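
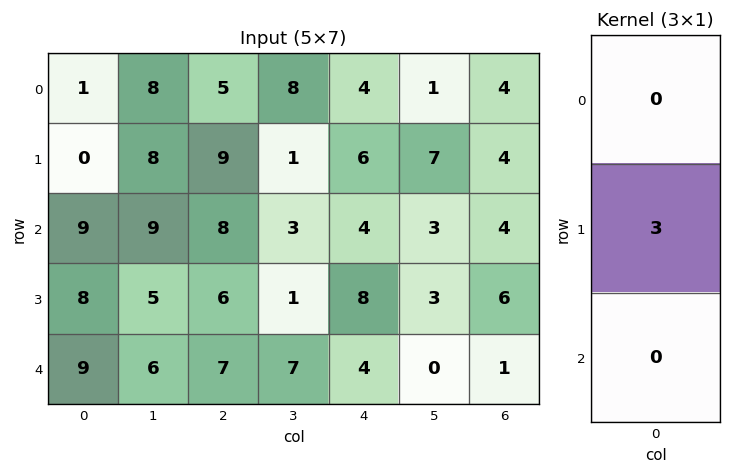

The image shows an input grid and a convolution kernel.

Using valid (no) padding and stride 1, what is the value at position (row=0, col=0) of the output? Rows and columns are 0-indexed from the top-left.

The receptive field on the input at this output position is [1 / 0 / 9]. Elementwise product with the kernel and sum: 0·3.

0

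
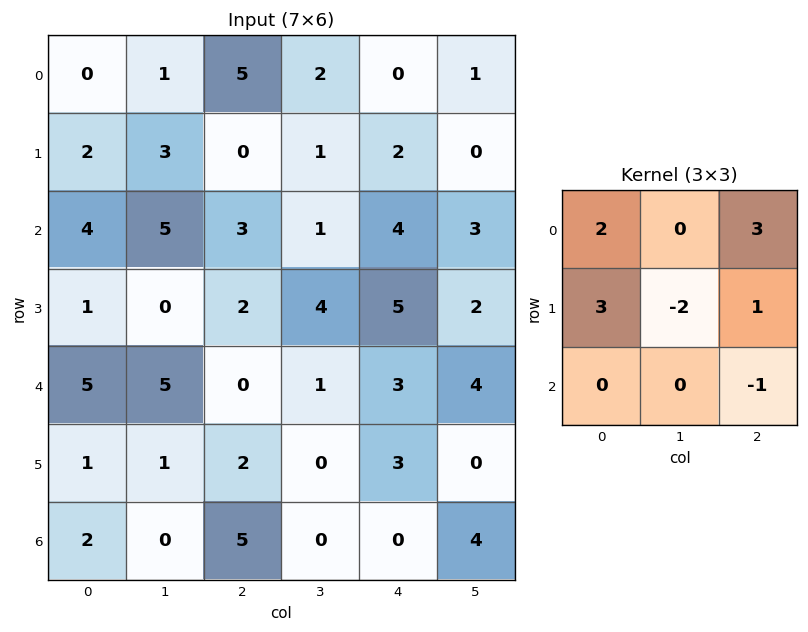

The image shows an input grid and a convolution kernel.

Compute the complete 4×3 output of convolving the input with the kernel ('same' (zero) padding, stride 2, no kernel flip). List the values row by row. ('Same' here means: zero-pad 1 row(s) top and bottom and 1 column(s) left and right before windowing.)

Output[0,0]: The receptive field on the zero-padded input at this output position is [0 0 0 / 0 0 1 / 0 2 3]. Elementwise product with the kernel and sum: 0·2 + 0·3 + 0·3 + 0·-2 + 1·1 + 3·-1.

-2 -6 7
6 15 -2
-6 28 15
-1 -8 4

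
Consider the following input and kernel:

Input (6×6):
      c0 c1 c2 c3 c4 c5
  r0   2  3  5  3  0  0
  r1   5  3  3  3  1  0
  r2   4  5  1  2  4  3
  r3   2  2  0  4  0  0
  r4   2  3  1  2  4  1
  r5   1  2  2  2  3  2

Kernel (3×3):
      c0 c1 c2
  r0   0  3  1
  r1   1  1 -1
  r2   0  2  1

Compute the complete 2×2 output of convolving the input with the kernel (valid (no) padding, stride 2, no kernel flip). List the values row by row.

Output[0,0]: The receptive field on the input at this output position is [2 3 5 / 5 3 3 / 4 5 1]. Elementwise product with the kernel and sum: 3·3 + 5·1 + 5·1 + 3·1 + 3·-1 + 5·2 + 1·1.
Output[0,1]: The receptive field on the input at this output position is [5 3 0 / 3 3 1 / 1 2 4]. Elementwise product with the kernel and sum: 3·3 + 0·1 + 3·1 + 3·1 + 1·-1 + 2·2 + 4·1.

30 22
27 22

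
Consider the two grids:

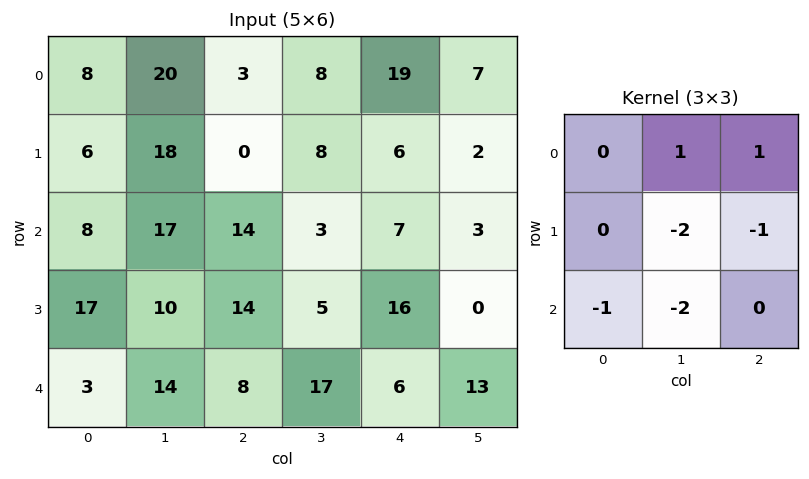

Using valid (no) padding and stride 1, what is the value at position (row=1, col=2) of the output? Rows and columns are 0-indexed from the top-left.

-23

The receptive field on the input at this output position is [0 8 6 / 14 3 7 / 14 5 16]. Elementwise product with the kernel and sum: 8·1 + 6·1 + 3·-2 + 7·-1 + 14·-1 + 5·-2.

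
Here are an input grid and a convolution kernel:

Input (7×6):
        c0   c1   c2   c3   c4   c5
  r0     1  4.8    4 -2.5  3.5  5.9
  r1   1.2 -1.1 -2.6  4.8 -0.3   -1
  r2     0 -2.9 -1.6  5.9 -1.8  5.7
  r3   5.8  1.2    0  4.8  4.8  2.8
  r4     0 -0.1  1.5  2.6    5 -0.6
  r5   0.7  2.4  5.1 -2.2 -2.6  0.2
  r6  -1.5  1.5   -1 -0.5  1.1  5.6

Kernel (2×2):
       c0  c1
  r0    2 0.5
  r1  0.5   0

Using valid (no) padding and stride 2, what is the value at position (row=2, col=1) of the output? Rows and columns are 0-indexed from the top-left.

The receptive field on the input at this output position is [1.5 2.6 / 5.1 -2.2]. Elementwise product with the kernel and sum: 1.5·2 + 2.6·0.5 + 5.1·0.5.

6.85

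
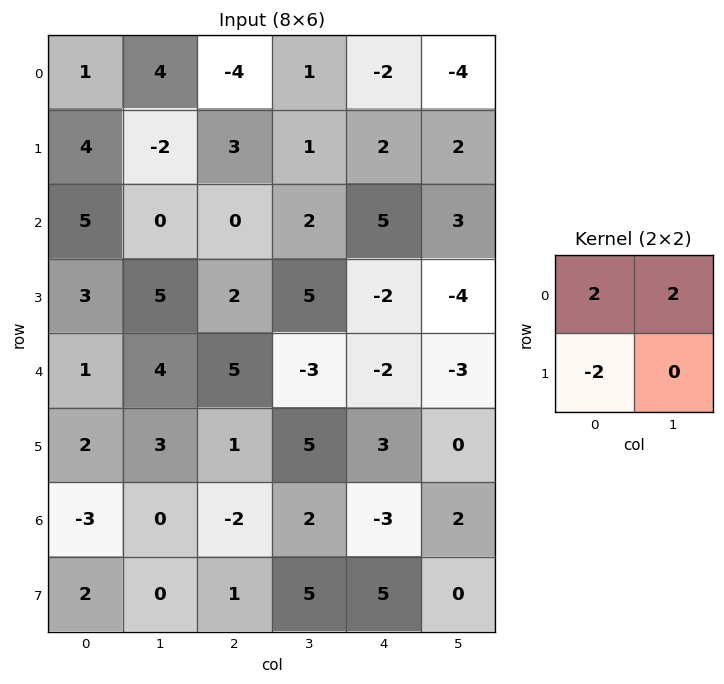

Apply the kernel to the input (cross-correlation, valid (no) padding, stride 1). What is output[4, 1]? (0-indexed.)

The receptive field on the input at this output position is [4 5 / 3 1]. Elementwise product with the kernel and sum: 4·2 + 5·2 + 3·-2.

12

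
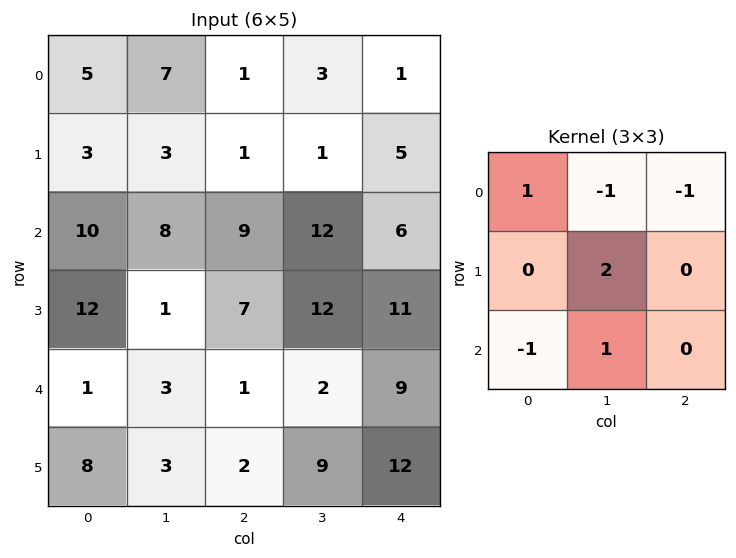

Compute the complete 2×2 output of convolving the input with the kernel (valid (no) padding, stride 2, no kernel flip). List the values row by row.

1 2
-3 16

Output[0,0]: The receptive field on the input at this output position is [5 7 1 / 3 3 1 / 10 8 9]. Elementwise product with the kernel and sum: 5·1 + 7·-1 + 1·-1 + 3·2 + 10·-1 + 8·1.
Output[0,1]: The receptive field on the input at this output position is [1 3 1 / 1 1 5 / 9 12 6]. Elementwise product with the kernel and sum: 1·1 + 3·-1 + 1·-1 + 1·2 + 9·-1 + 12·1.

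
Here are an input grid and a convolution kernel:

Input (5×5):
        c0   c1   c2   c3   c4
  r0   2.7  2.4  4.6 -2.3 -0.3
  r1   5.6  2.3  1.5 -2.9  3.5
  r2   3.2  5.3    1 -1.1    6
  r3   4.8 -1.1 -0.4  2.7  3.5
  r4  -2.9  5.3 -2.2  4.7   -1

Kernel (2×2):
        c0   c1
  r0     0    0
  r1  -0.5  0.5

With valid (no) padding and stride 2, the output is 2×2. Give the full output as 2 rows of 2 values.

Output[0,0]: The receptive field on the input at this output position is [2.7 2.4 / 5.6 2.3]. Elementwise product with the kernel and sum: 5.6·-0.5 + 2.3·0.5.
Output[0,1]: The receptive field on the input at this output position is [4.6 -2.3 / 1.5 -2.9]. Elementwise product with the kernel and sum: 1.5·-0.5 + -2.9·0.5.

-1.65 -2.2
-2.95 1.55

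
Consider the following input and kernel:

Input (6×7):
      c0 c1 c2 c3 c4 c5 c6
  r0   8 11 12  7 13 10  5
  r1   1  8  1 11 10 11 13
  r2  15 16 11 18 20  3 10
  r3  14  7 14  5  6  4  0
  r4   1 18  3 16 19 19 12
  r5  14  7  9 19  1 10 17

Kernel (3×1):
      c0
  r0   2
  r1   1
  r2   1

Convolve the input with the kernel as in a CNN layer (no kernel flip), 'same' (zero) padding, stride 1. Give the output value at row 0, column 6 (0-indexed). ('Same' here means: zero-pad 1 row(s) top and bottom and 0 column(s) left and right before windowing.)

18

The receptive field on the zero-padded input at this output position is [0 / 5 / 13]. Elementwise product with the kernel and sum: 0·2 + 5·1 + 13·1.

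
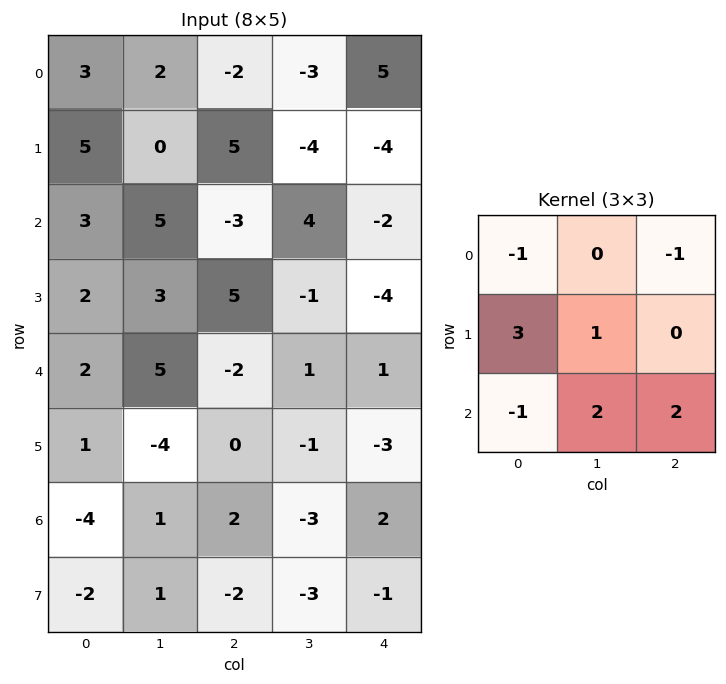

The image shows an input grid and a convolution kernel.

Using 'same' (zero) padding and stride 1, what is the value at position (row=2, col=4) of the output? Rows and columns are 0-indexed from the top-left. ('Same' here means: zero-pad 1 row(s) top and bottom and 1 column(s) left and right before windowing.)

7

The receptive field on the zero-padded input at this output position is [-4 -4 0 / 4 -2 0 / -1 -4 0]. Elementwise product with the kernel and sum: -4·-1 + 0·-1 + 4·3 + -2·1 + -1·-1 + -4·2 + 0·2.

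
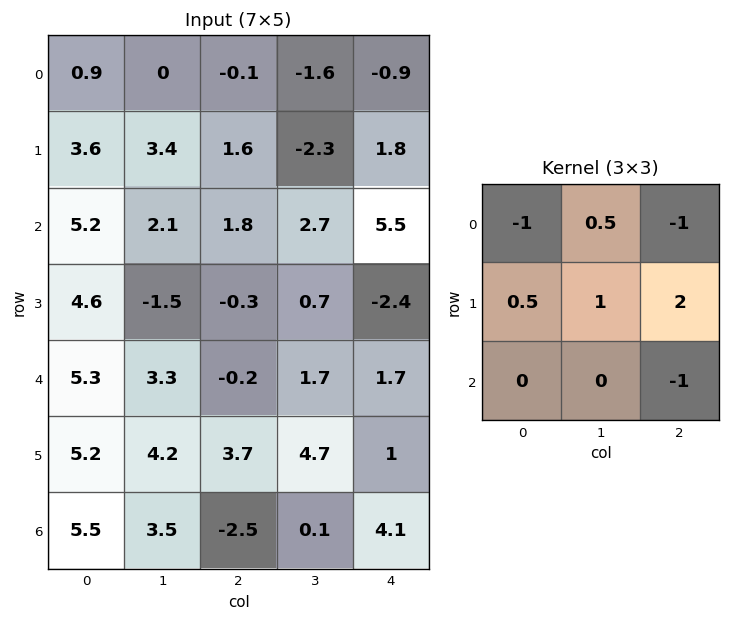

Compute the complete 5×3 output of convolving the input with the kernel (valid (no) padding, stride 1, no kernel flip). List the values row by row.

Output[0,0]: The receptive field on the input at this output position is [0.9 0 -0.1 / 3.6 3.4 1.6 / 5.2 2.1 1.8]. Elementwise product with the kernel and sum: 0.9·-1 + 0·0.5 + -0.1·-1 + 3.6·0.5 + 3.4·1 + 1.6·2 + 1.8·-1.

5.8 -2.45 -3.2
5.1 7.25 12.45
-5.55 -5.25 -11.9
-3.2 0.8 7.05
13.25 10 3.8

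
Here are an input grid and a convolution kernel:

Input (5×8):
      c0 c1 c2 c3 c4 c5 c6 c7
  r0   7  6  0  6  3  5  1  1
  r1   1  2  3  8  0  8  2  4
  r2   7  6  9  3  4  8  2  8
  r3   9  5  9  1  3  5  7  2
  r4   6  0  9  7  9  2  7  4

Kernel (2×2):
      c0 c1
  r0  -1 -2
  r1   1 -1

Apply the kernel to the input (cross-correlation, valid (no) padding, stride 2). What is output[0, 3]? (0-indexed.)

-5

The receptive field on the input at this output position is [1 1 / 2 4]. Elementwise product with the kernel and sum: 1·-1 + 1·-2 + 2·1 + 4·-1.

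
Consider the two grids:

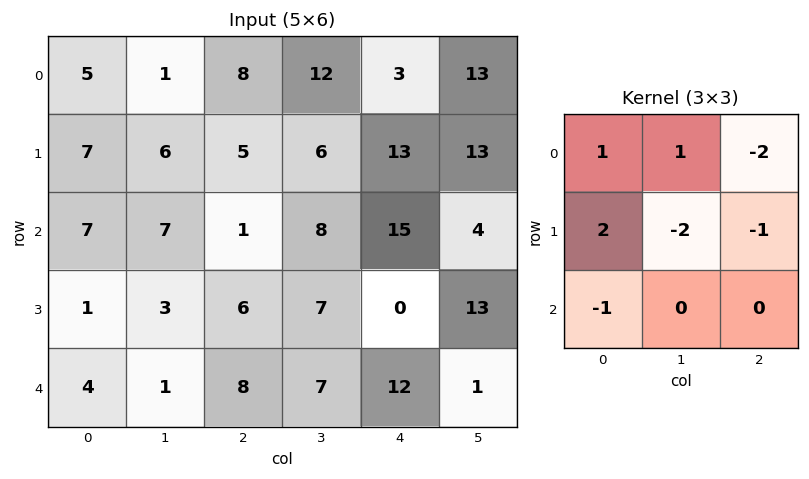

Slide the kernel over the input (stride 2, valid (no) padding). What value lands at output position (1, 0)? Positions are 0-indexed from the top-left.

-2

The receptive field on the input at this output position is [7 7 1 / 1 3 6 / 4 1 8]. Elementwise product with the kernel and sum: 7·1 + 7·1 + 1·-2 + 1·2 + 3·-2 + 6·-1 + 4·-1.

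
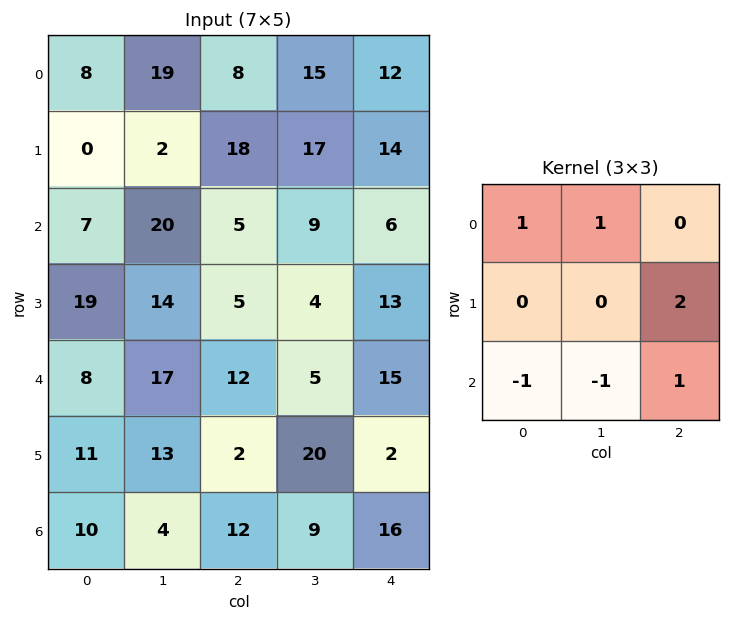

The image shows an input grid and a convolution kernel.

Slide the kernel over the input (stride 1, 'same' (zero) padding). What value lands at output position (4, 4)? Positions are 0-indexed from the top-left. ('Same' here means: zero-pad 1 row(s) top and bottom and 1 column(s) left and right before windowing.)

The receptive field on the zero-padded input at this output position is [4 13 0 / 5 15 0 / 20 2 0]. Elementwise product with the kernel and sum: 4·1 + 13·1 + 0·2 + 20·-1 + 2·-1 + 0·1.

-5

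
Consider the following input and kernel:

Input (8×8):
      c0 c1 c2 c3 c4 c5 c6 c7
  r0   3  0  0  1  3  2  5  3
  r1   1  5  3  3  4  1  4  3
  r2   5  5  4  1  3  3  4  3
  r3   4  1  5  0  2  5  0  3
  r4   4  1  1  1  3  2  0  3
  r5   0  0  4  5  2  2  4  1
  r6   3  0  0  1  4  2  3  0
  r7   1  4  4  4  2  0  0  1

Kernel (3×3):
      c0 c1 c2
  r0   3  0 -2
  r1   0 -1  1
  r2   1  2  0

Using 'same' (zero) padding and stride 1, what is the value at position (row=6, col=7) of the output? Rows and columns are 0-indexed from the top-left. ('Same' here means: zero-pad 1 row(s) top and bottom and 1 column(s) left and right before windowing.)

14

The receptive field on the zero-padded input at this output position is [4 1 0 / 3 0 0 / 0 1 0]. Elementwise product with the kernel and sum: 4·3 + 0·-2 + 0·-1 + 0·1 + 0·1 + 1·2.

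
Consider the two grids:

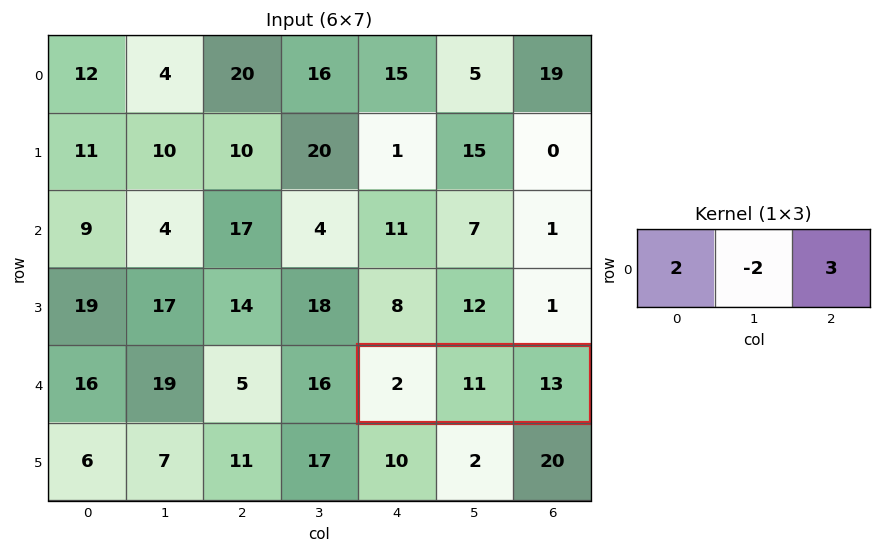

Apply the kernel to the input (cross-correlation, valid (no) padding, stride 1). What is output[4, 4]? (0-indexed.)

21

The receptive field on the input at this output position is [2 11 13]. Elementwise product with the kernel and sum: 2·2 + 11·-2 + 13·3.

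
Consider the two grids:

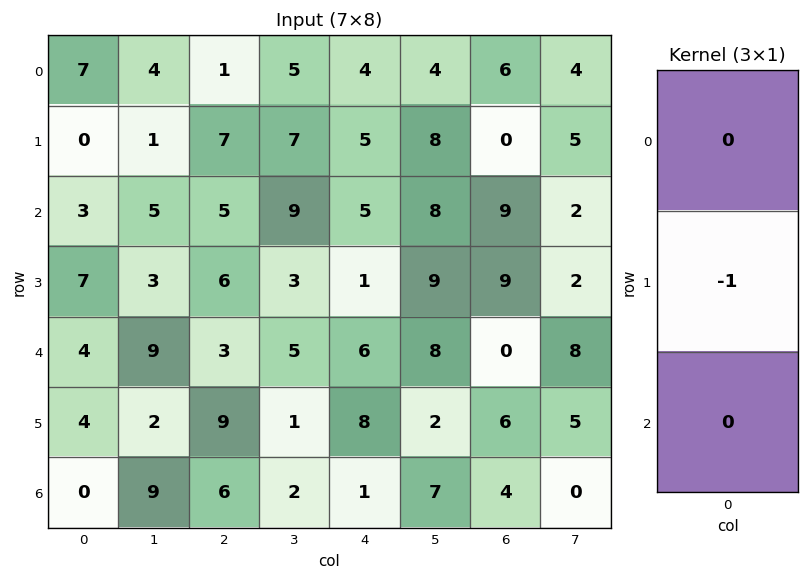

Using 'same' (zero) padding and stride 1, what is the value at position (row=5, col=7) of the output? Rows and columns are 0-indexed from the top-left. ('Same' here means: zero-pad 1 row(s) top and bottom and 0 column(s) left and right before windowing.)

The receptive field on the zero-padded input at this output position is [8 / 5 / 0]. Elementwise product with the kernel and sum: 5·-1.

-5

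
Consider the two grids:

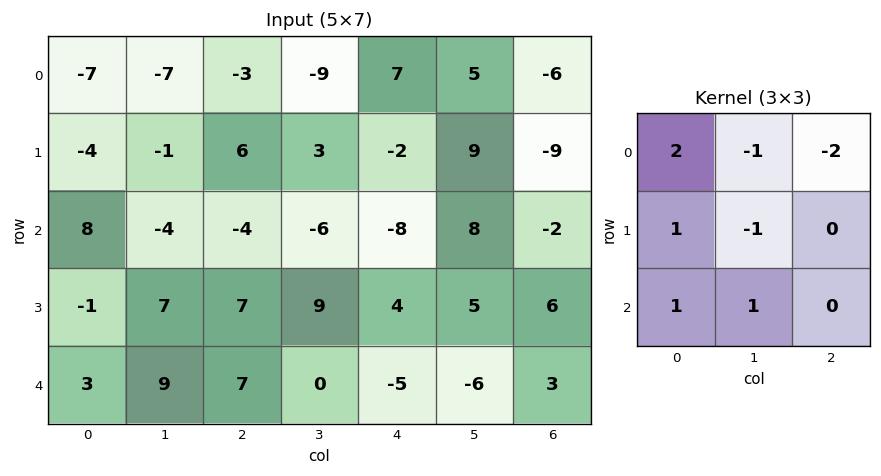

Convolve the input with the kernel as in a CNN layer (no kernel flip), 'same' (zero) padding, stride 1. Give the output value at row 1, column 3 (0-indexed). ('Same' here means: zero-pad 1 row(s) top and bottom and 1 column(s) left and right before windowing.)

The receptive field on the zero-padded input at this output position is [-3 -9 7 / 6 3 -2 / -4 -6 -8]. Elementwise product with the kernel and sum: -3·2 + -9·-1 + 7·-2 + 6·1 + 3·-1 + -4·1 + -6·1.

-18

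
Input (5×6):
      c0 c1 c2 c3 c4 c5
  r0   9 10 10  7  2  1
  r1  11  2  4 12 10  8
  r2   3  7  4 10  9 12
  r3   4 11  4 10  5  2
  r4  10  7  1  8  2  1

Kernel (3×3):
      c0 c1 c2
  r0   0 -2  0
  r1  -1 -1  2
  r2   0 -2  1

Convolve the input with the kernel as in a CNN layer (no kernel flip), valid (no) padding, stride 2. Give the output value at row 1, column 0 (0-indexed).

The receptive field on the input at this output position is [3 7 4 / 4 11 4 / 10 7 1]. Elementwise product with the kernel and sum: 7·-2 + 4·-1 + 11·-1 + 4·2 + 7·-2 + 1·1.

-34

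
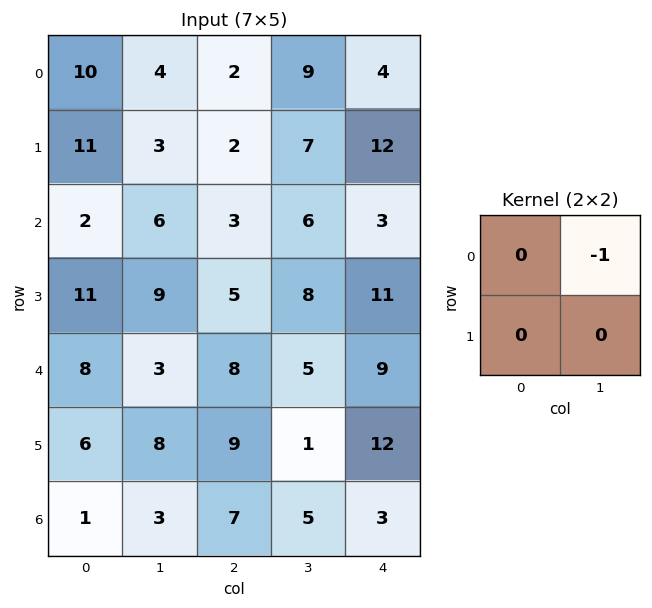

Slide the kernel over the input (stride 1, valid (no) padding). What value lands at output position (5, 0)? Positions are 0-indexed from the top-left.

-8

The receptive field on the input at this output position is [6 8 / 1 3]. Elementwise product with the kernel and sum: 8·-1.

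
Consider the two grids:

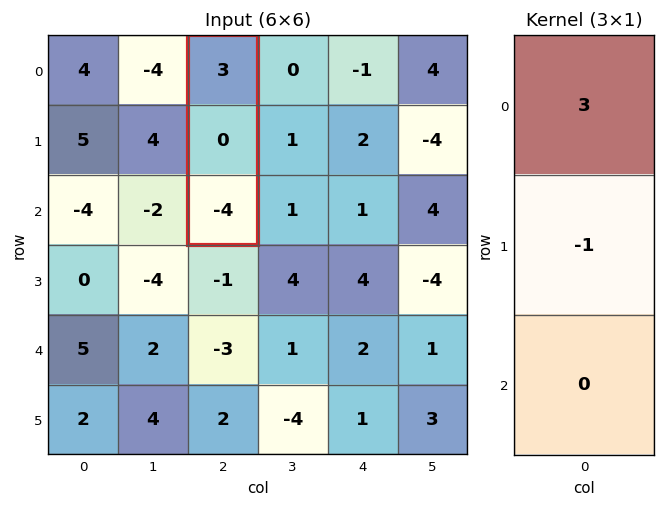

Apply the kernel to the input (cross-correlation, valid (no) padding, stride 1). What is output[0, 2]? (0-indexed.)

The receptive field on the input at this output position is [3 / 0 / -4]. Elementwise product with the kernel and sum: 3·3 + 0·-1.

9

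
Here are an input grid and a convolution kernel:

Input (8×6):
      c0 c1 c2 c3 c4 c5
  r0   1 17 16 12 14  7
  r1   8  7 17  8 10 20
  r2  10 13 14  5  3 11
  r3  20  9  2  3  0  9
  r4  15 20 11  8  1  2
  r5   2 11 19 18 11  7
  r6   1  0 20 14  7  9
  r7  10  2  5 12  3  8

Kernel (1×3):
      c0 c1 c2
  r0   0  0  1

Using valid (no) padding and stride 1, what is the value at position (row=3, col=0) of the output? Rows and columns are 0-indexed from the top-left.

The receptive field on the input at this output position is [20 9 2]. Elementwise product with the kernel and sum: 2·1.

2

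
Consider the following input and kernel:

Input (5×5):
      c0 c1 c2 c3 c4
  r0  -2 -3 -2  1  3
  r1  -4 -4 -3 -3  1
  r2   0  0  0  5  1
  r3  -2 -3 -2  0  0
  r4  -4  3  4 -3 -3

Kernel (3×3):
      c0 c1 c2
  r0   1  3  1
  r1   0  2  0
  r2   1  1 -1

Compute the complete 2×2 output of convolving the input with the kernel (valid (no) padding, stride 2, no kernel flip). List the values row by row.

Output[0,0]: The receptive field on the input at this output position is [-2 -3 -2 / -4 -4 -3 / 0 0 0]. Elementwise product with the kernel and sum: -2·1 + -3·3 + -2·1 + -4·2 + 0·1 + 0·1 + 0·-1.
Output[0,1]: The receptive field on the input at this output position is [-2 1 3 / -3 -3 1 / 0 5 1]. Elementwise product with the kernel and sum: -2·1 + 1·3 + 3·1 + -3·2 + 0·1 + 5·1 + 1·-1.

-21 2
-11 20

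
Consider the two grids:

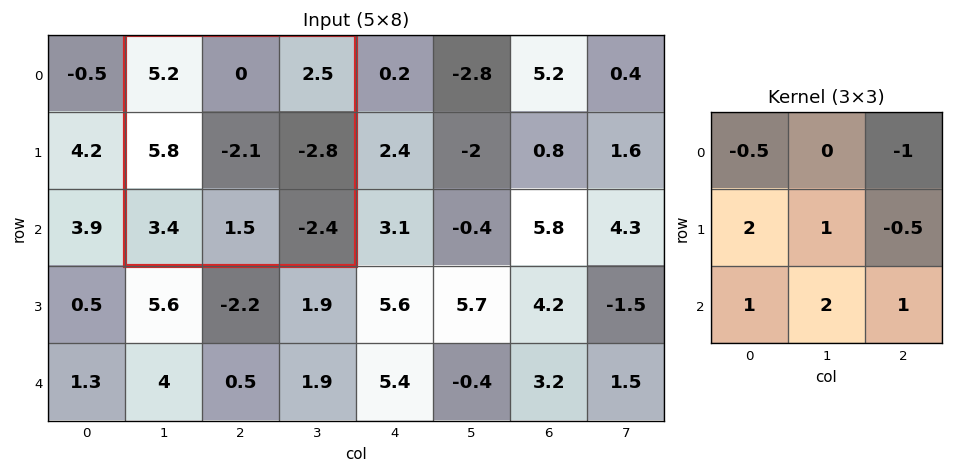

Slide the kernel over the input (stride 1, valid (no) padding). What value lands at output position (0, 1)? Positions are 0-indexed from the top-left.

9.8

The receptive field on the input at this output position is [5.2 0 2.5 / 5.8 -2.1 -2.8 / 3.4 1.5 -2.4]. Elementwise product with the kernel and sum: 5.2·-0.5 + 2.5·-1 + 5.8·2 + -2.1·1 + -2.8·-0.5 + 3.4·1 + 1.5·2 + -2.4·1.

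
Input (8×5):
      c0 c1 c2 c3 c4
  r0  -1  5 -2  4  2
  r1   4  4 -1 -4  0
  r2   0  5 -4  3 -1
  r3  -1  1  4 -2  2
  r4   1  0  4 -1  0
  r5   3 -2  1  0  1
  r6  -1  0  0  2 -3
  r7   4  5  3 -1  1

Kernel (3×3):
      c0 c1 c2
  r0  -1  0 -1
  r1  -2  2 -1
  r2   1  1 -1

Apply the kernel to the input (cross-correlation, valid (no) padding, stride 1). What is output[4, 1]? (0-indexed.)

The receptive field on the input at this output position is [0 4 -1 / -2 1 0 / 0 0 2]. Elementwise product with the kernel and sum: 0·-1 + -1·-1 + -2·-2 + 1·2 + 0·-1 + 0·1 + 0·1 + 2·-1.

5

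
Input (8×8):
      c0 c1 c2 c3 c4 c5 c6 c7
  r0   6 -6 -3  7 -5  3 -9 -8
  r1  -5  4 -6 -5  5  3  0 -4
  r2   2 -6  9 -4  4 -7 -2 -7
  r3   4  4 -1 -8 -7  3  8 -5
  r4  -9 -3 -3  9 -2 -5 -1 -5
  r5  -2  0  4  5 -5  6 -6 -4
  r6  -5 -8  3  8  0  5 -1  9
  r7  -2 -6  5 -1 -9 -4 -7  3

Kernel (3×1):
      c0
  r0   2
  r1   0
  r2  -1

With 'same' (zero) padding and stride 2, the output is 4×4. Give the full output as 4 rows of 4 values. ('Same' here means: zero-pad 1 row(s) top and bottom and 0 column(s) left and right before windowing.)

5 6 -5 0
-14 -11 17 -8
10 -6 -9 22
-2 3 -1 -5

Output[0,0]: The receptive field on the zero-padded input at this output position is [0 / 6 / -5]. Elementwise product with the kernel and sum: 0·2 + -5·-1.
Output[0,1]: The receptive field on the zero-padded input at this output position is [0 / -3 / -6]. Elementwise product with the kernel and sum: 0·2 + -6·-1.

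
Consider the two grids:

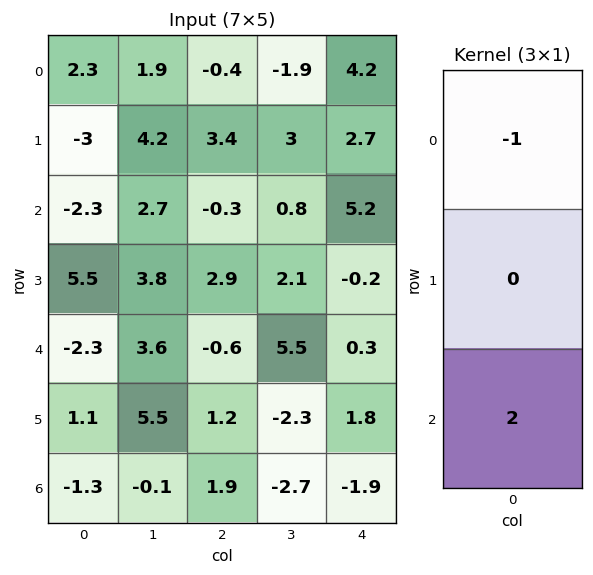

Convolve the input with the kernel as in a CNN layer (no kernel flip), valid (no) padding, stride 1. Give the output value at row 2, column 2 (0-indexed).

The receptive field on the input at this output position is [-0.3 / 2.9 / -0.6]. Elementwise product with the kernel and sum: -0.3·-1 + -0.6·2.

-0.9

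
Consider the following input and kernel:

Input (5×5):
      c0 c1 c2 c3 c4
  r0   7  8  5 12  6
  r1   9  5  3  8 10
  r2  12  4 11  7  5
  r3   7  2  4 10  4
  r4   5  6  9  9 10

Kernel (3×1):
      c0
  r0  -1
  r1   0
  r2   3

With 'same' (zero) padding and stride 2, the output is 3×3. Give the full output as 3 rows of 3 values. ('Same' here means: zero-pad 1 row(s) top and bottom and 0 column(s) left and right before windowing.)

27 9 30
12 9 2
-7 -4 -4

Output[0,0]: The receptive field on the zero-padded input at this output position is [0 / 7 / 9]. Elementwise product with the kernel and sum: 0·-1 + 9·3.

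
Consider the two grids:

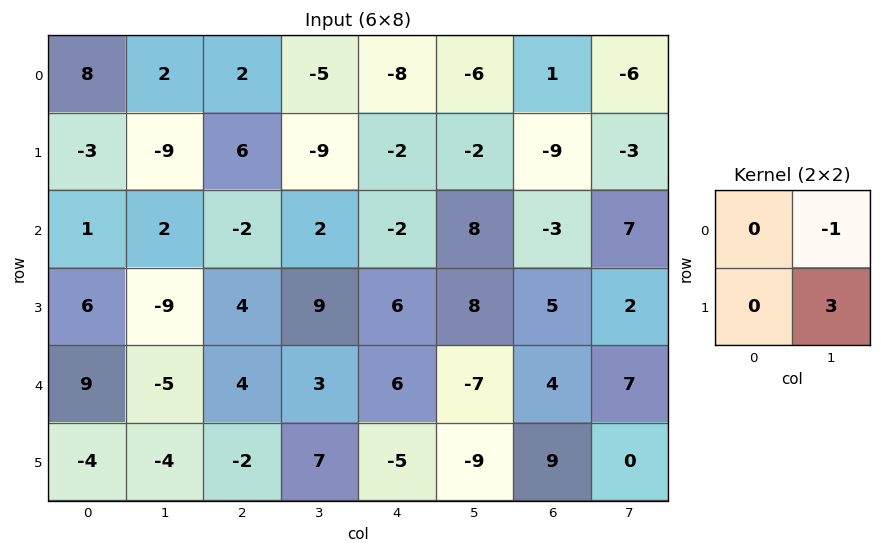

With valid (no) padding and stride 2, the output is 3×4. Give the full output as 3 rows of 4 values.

Output[0,0]: The receptive field on the input at this output position is [8 2 / -3 -9]. Elementwise product with the kernel and sum: 2·-1 + -9·3.

-29 -22 0 -3
-29 25 16 -1
-7 18 -20 -7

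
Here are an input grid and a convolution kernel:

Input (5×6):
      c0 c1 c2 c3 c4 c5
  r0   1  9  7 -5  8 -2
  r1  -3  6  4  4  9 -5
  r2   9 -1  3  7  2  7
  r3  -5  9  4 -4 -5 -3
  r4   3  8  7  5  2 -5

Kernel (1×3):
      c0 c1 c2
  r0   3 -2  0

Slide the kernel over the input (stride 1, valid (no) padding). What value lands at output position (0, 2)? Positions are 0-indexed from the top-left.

31

The receptive field on the input at this output position is [7 -5 8]. Elementwise product with the kernel and sum: 7·3 + -5·-2.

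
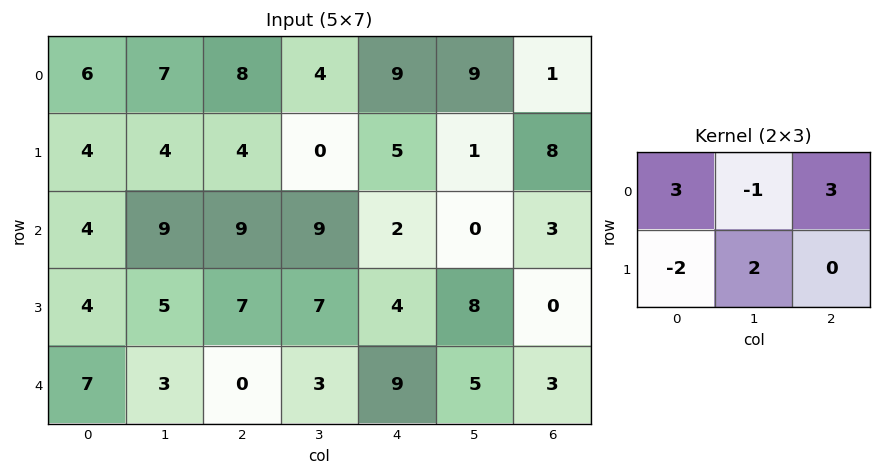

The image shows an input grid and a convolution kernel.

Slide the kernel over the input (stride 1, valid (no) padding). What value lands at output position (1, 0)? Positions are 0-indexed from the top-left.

30

The receptive field on the input at this output position is [4 4 4 / 4 9 9]. Elementwise product with the kernel and sum: 4·3 + 4·-1 + 4·3 + 4·-2 + 9·2.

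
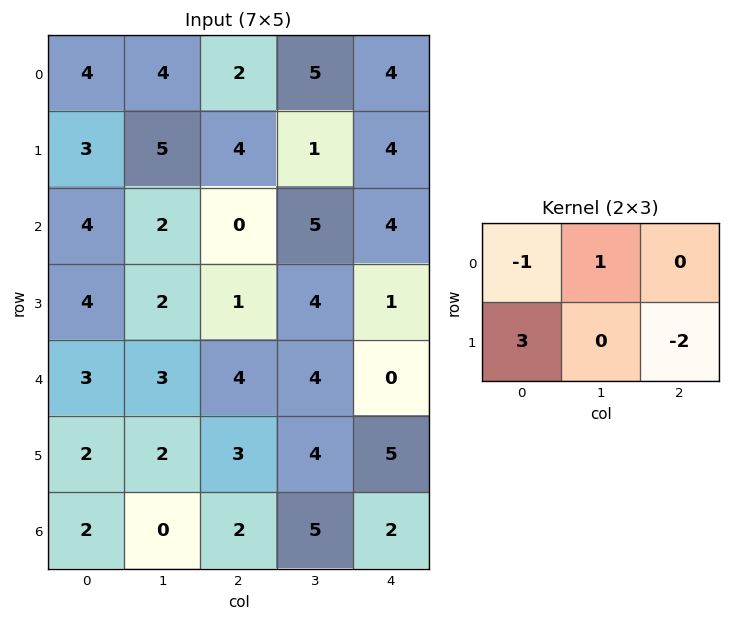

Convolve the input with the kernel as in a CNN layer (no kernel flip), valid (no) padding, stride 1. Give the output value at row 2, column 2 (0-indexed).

6

The receptive field on the input at this output position is [0 5 4 / 1 4 1]. Elementwise product with the kernel and sum: 0·-1 + 5·1 + 1·3 + 1·-2.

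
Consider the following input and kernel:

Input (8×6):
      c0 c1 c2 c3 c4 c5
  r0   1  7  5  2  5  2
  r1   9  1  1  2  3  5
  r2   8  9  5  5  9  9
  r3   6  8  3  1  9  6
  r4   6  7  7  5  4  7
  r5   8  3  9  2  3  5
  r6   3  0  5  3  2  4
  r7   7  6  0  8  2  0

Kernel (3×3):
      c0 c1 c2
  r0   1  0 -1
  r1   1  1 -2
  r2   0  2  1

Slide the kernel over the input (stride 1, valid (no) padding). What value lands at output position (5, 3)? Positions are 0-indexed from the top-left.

-2

The receptive field on the input at this output position is [2 3 5 / 3 2 4 / 8 2 0]. Elementwise product with the kernel and sum: 2·1 + 5·-1 + 3·1 + 2·1 + 4·-2 + 2·2 + 0·1.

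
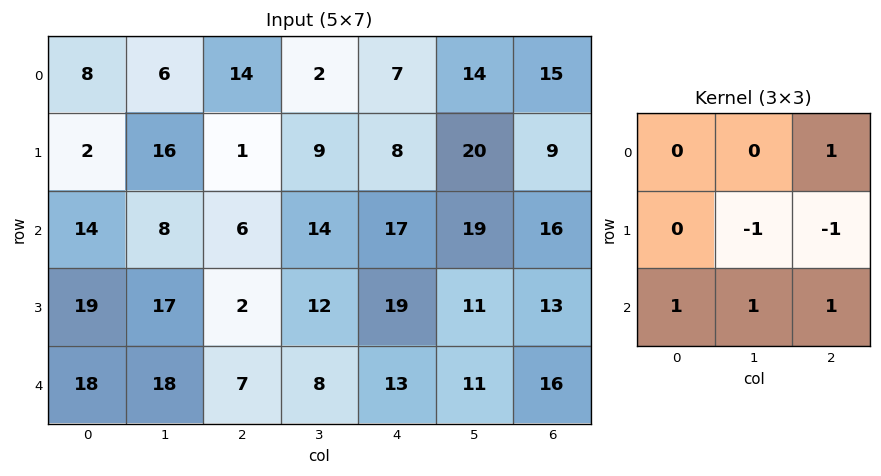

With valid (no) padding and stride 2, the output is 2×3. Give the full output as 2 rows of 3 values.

Output[0,0]: The receptive field on the input at this output position is [8 6 14 / 2 16 1 / 14 8 6]. Elementwise product with the kernel and sum: 14·1 + 16·-1 + 1·-1 + 14·1 + 8·1 + 6·1.
Output[0,1]: The receptive field on the input at this output position is [14 2 7 / 1 9 8 / 6 14 17]. Elementwise product with the kernel and sum: 7·1 + 9·-1 + 8·-1 + 6·1 + 14·1 + 17·1.

25 27 38
30 14 32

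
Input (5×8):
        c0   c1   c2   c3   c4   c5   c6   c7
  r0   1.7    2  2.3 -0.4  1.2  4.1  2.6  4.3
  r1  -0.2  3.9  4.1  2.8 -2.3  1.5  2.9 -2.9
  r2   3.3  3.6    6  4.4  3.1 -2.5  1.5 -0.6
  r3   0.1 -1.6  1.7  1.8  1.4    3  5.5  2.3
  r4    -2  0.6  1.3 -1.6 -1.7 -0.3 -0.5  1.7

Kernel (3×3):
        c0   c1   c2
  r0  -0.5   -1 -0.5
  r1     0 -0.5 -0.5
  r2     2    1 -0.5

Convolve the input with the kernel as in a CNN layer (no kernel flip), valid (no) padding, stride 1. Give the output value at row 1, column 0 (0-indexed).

The receptive field on the input at this output position is [-0.2 3.9 4.1 / 3.3 3.6 6 / 0.1 -1.6 1.7]. Elementwise product with the kernel and sum: -0.2·-0.5 + 3.9·-1 + 4.1·-0.5 + 3.6·-0.5 + 6·-0.5 + 0.1·2 + -1.6·1 + 1.7·-0.5.

-12.9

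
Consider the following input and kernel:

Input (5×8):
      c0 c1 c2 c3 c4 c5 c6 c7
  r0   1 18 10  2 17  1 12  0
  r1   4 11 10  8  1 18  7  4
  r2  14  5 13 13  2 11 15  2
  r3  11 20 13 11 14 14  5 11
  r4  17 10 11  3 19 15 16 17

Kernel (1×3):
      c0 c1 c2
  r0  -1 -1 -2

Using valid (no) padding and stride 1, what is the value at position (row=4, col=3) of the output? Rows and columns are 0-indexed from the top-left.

-52

The receptive field on the input at this output position is [3 19 15]. Elementwise product with the kernel and sum: 3·-1 + 19·-1 + 15·-2.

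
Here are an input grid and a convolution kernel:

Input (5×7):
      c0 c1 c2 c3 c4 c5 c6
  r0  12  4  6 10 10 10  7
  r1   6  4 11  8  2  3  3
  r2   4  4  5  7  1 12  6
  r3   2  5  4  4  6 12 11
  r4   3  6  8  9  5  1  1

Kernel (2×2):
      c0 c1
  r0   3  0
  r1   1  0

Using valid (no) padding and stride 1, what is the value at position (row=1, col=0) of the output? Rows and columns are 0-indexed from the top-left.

The receptive field on the input at this output position is [6 4 / 4 4]. Elementwise product with the kernel and sum: 6·3 + 4·1.

22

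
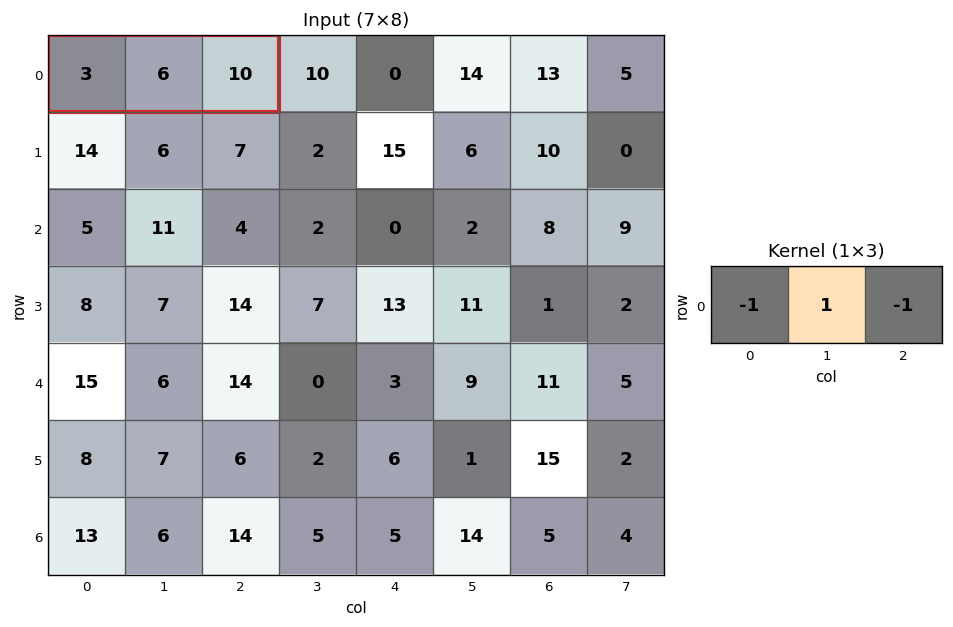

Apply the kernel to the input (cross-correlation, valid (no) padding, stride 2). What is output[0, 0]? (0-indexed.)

The receptive field on the input at this output position is [3 6 10]. Elementwise product with the kernel and sum: 3·-1 + 6·1 + 10·-1.

-7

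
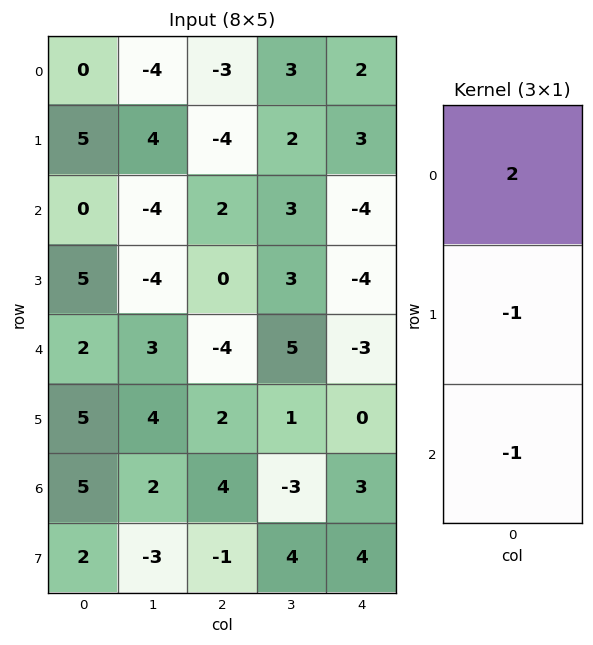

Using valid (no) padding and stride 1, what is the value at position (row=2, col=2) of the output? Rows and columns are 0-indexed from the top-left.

The receptive field on the input at this output position is [2 / 0 / -4]. Elementwise product with the kernel and sum: 2·2 + 0·-1 + -4·-1.

8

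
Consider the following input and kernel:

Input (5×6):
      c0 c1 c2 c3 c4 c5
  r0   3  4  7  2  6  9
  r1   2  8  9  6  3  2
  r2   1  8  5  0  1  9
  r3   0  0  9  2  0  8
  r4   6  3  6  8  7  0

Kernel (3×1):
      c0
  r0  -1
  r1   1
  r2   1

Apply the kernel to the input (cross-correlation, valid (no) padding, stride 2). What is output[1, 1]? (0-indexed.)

The receptive field on the input at this output position is [5 / 9 / 6]. Elementwise product with the kernel and sum: 5·-1 + 9·1 + 6·1.

10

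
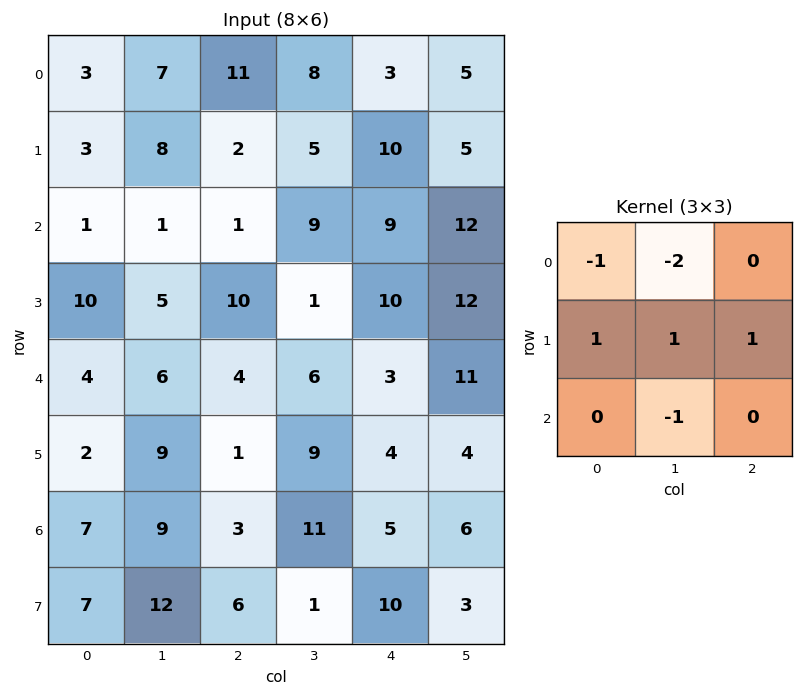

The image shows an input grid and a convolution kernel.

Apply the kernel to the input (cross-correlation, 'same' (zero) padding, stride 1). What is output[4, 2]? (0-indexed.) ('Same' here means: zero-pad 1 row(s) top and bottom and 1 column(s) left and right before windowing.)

-10

The receptive field on the zero-padded input at this output position is [5 10 1 / 6 4 6 / 9 1 9]. Elementwise product with the kernel and sum: 5·-1 + 10·-2 + 6·1 + 4·1 + 6·1 + 1·-1.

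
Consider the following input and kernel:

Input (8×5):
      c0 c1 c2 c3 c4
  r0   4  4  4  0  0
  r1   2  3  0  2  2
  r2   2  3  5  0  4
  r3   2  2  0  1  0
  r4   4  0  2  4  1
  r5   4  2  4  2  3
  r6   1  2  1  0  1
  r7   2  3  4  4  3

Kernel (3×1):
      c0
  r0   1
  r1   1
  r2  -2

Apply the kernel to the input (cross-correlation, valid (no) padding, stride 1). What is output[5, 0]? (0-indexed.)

The receptive field on the input at this output position is [4 / 1 / 2]. Elementwise product with the kernel and sum: 4·1 + 1·1 + 2·-2.

1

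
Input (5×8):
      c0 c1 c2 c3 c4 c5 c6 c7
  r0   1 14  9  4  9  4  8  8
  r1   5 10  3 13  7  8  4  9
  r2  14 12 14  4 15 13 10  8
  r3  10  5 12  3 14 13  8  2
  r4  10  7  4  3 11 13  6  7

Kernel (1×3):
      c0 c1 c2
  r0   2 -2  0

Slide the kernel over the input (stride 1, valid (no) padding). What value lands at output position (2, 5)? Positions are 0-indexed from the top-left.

6

The receptive field on the input at this output position is [13 10 8]. Elementwise product with the kernel and sum: 13·2 + 10·-2.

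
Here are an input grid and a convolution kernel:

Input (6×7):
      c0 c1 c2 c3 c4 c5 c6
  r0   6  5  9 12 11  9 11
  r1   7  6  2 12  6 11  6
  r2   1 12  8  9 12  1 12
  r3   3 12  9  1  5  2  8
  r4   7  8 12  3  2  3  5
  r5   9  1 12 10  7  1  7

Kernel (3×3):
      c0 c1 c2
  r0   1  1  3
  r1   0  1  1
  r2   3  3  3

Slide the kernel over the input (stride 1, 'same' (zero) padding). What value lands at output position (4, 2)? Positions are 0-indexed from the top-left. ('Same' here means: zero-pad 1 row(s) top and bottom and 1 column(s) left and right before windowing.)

The receptive field on the zero-padded input at this output position is [12 9 1 / 8 12 3 / 1 12 10]. Elementwise product with the kernel and sum: 12·1 + 9·1 + 1·3 + 12·1 + 3·1 + 1·3 + 12·3 + 10·3.

108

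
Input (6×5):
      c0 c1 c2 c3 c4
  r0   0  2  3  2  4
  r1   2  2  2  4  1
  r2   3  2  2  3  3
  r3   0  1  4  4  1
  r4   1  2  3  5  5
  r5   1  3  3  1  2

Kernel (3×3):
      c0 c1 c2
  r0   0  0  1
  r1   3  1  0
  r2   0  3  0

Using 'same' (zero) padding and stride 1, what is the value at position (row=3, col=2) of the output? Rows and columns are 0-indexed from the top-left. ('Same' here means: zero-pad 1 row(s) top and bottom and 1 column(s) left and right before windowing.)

The receptive field on the zero-padded input at this output position is [2 2 3 / 1 4 4 / 2 3 5]. Elementwise product with the kernel and sum: 3·1 + 1·3 + 4·1 + 3·3.

19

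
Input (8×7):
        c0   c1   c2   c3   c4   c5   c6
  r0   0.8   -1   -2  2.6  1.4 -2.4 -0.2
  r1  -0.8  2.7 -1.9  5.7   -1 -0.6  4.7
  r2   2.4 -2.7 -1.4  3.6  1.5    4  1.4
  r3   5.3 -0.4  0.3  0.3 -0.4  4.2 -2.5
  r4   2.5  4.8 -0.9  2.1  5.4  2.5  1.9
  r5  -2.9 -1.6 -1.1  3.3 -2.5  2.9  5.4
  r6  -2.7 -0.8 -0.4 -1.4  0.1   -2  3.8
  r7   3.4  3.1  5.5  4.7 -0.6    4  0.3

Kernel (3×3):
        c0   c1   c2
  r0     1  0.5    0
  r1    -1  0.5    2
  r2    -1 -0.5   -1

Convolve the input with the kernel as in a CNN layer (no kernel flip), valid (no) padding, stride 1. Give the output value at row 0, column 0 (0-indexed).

The receptive field on the input at this output position is [0.8 -1 -2 / -0.8 2.7 -1.9 / 2.4 -2.7 -1.4]. Elementwise product with the kernel and sum: 0.8·1 + -1·0.5 + -0.8·-1 + 2.7·0.5 + -1.9·2 + 2.4·-1 + -2.7·-0.5 + -1.4·-1.

-1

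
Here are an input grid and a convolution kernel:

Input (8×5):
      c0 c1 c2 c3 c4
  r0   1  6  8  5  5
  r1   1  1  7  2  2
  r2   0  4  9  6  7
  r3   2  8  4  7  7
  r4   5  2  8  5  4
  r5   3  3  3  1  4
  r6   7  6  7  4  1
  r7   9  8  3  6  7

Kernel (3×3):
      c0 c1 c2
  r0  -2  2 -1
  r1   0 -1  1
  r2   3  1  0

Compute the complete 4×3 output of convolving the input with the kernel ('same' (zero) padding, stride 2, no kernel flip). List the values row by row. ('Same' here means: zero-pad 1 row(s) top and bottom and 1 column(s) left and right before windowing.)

6 7 3
7 35 21
-4 -6 3
11 23 30

Output[0,0]: The receptive field on the zero-padded input at this output position is [0 0 0 / 0 1 6 / 0 1 1]. Elementwise product with the kernel and sum: 0·-2 + 0·2 + 0·-1 + 1·-1 + 6·1 + 0·3 + 1·1.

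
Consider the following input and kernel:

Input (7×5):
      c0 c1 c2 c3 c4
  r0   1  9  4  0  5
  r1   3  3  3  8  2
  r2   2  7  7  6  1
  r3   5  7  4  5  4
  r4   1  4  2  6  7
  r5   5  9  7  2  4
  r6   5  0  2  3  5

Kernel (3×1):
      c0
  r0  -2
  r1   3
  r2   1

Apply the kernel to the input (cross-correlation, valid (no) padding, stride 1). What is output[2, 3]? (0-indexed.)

9

The receptive field on the input at this output position is [6 / 5 / 6]. Elementwise product with the kernel and sum: 6·-2 + 5·3 + 6·1.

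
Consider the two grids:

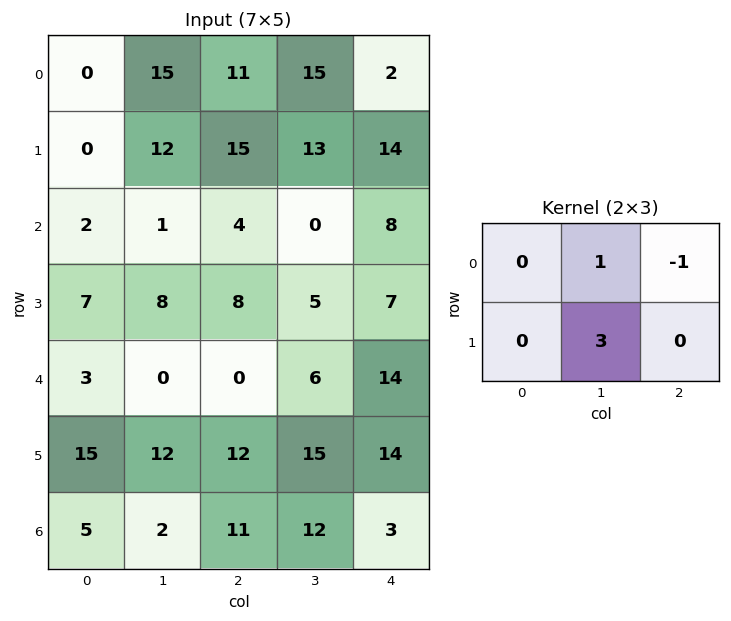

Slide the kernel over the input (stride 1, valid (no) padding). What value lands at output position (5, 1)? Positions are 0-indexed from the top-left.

The receptive field on the input at this output position is [12 12 15 / 2 11 12]. Elementwise product with the kernel and sum: 12·1 + 15·-1 + 11·3.

30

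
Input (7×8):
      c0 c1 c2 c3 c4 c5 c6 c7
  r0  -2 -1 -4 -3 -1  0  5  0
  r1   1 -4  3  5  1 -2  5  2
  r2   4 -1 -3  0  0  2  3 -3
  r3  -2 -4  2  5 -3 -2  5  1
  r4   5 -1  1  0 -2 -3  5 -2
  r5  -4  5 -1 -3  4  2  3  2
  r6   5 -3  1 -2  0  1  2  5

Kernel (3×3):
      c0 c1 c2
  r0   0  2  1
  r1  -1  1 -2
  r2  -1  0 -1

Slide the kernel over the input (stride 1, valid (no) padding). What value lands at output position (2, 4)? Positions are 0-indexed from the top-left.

The receptive field on the input at this output position is [0 2 3 / -3 -2 5 / -2 -3 5]. Elementwise product with the kernel and sum: 2·2 + 3·1 + -3·-1 + -2·1 + 5·-2 + -2·-1 + 5·-1.

-5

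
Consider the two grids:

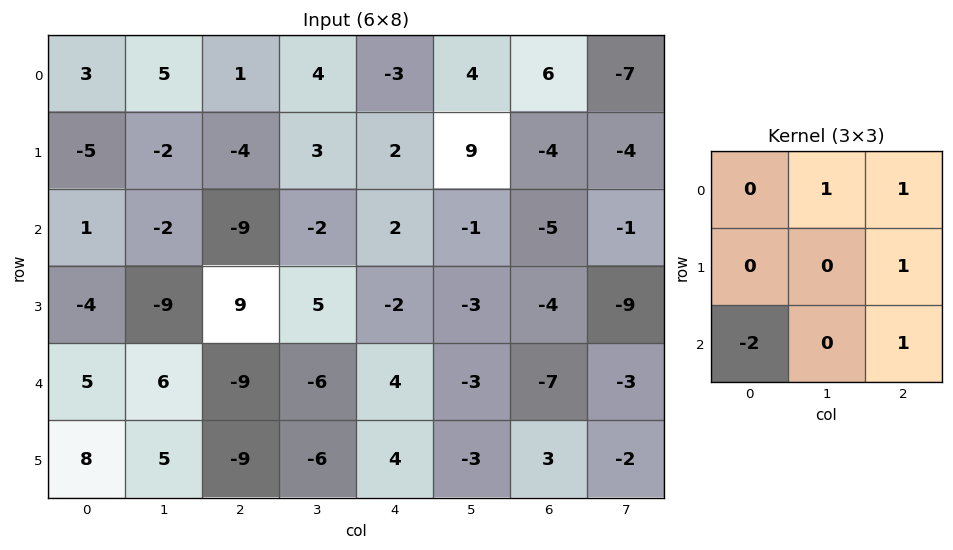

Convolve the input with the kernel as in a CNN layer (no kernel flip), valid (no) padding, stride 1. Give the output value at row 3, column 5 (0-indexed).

-12

The receptive field on the input at this output position is [-3 -4 -9 / -3 -7 -3 / -3 3 -2]. Elementwise product with the kernel and sum: -4·1 + -9·1 + -3·1 + -3·-2 + -2·1.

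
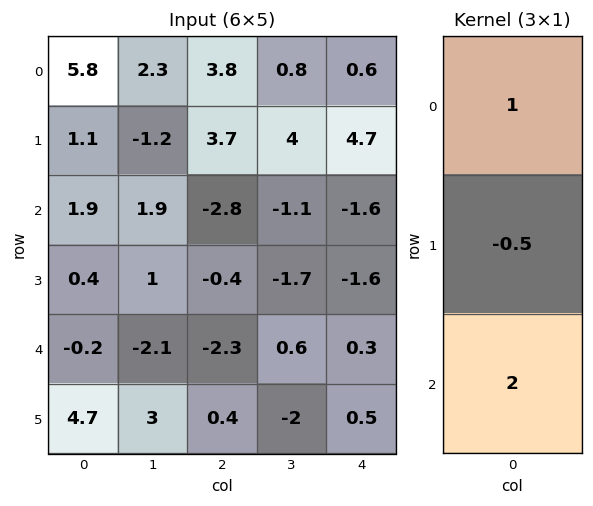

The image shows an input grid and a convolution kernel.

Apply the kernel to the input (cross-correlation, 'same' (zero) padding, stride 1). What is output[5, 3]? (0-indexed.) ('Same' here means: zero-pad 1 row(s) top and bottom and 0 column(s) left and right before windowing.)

The receptive field on the zero-padded input at this output position is [0.6 / -2 / 0]. Elementwise product with the kernel and sum: 0.6·1 + -2·-0.5 + 0·2.

1.6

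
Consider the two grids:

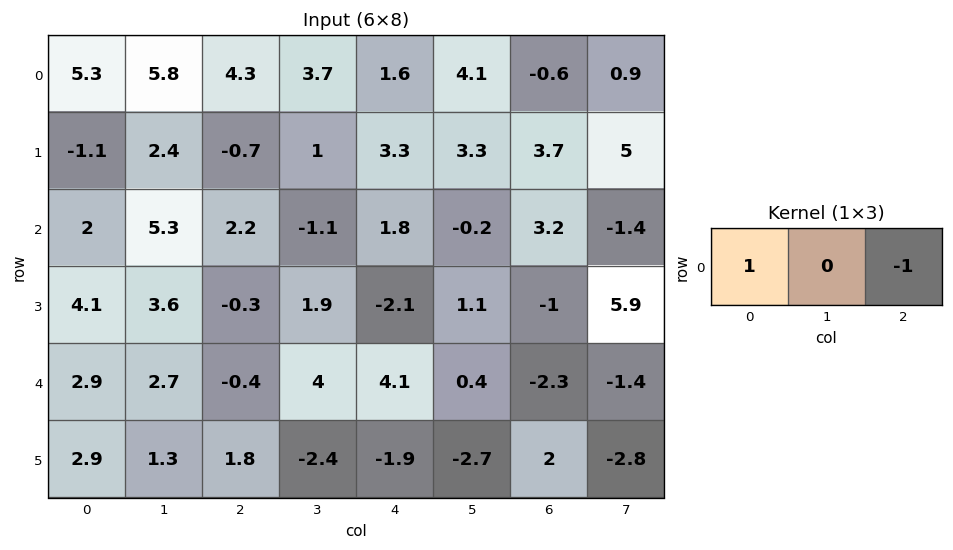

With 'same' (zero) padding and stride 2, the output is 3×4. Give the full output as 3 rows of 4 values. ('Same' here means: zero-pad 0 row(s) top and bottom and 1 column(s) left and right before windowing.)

-5.8 2.1 -0.4 3.2
-5.3 6.4 -0.9 1.2
-2.7 -1.3 3.6 1.8

Output[0,0]: The receptive field on the zero-padded input at this output position is [0 5.3 5.8]. Elementwise product with the kernel and sum: 0·1 + 5.8·-1.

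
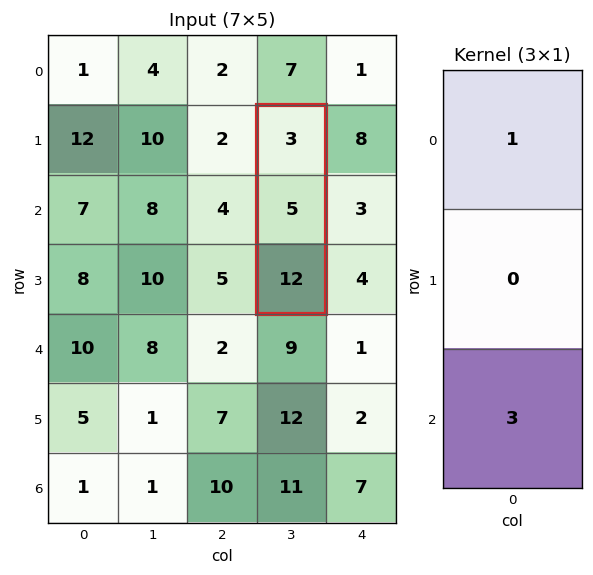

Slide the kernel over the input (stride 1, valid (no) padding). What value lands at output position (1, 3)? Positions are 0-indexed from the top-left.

39

The receptive field on the input at this output position is [3 / 5 / 12]. Elementwise product with the kernel and sum: 3·1 + 12·3.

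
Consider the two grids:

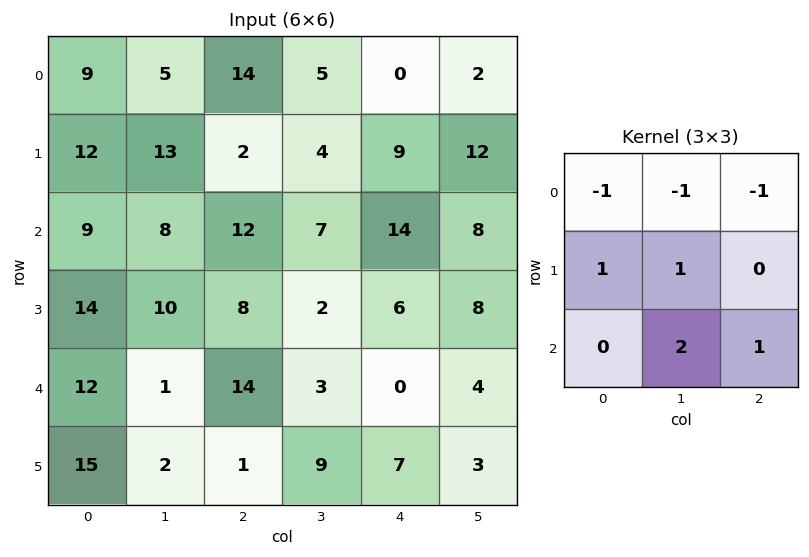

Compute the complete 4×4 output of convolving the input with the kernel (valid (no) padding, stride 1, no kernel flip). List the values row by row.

25 22 15 42
18 19 14 16
11 22 -17 -17
-14 6 26 4

Output[0,0]: The receptive field on the input at this output position is [9 5 14 / 12 13 2 / 9 8 12]. Elementwise product with the kernel and sum: 9·-1 + 5·-1 + 14·-1 + 12·1 + 13·1 + 8·2 + 12·1.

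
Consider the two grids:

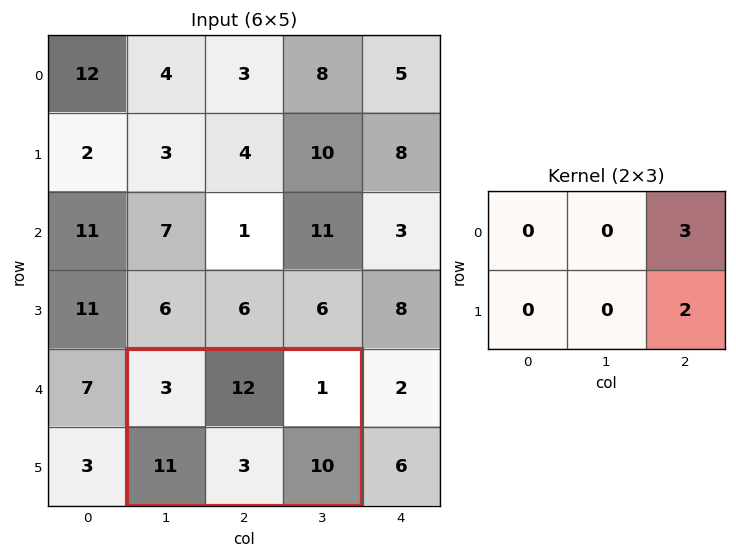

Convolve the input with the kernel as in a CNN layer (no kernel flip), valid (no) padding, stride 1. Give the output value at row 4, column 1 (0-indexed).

23

The receptive field on the input at this output position is [3 12 1 / 11 3 10]. Elementwise product with the kernel and sum: 1·3 + 10·2.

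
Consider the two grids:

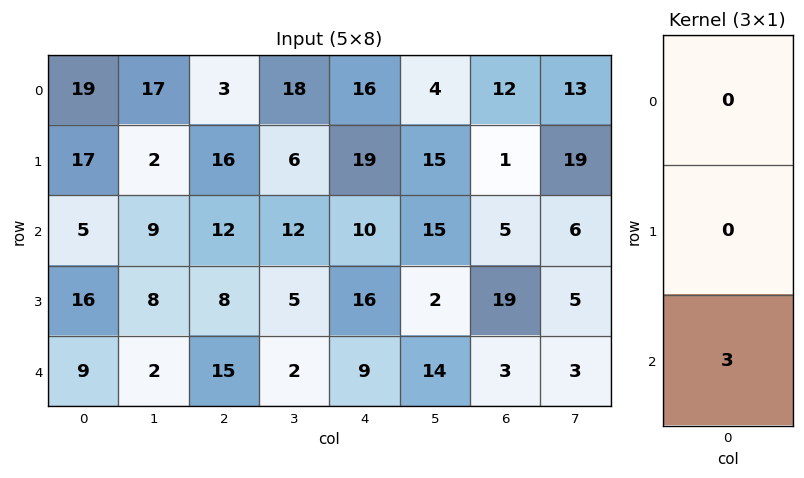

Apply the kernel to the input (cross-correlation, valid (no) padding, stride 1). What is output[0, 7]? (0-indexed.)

The receptive field on the input at this output position is [13 / 19 / 6]. Elementwise product with the kernel and sum: 6·3.

18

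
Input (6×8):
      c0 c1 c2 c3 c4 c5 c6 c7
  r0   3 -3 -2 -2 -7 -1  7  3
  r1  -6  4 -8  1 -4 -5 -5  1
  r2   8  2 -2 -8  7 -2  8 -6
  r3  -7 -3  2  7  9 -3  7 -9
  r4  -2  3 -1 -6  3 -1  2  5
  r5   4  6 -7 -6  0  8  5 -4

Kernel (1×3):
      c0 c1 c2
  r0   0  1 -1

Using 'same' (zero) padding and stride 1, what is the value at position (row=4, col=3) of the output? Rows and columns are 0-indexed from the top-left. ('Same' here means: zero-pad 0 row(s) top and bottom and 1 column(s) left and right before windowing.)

The receptive field on the zero-padded input at this output position is [-1 -6 3]. Elementwise product with the kernel and sum: -6·1 + 3·-1.

-9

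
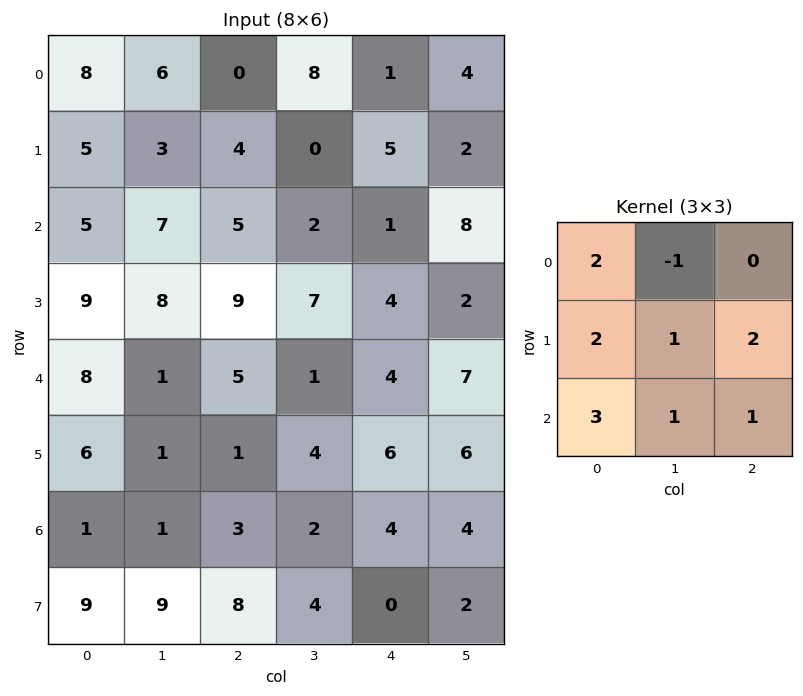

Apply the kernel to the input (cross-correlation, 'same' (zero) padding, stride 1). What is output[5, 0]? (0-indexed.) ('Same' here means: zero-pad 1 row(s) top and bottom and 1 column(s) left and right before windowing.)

2

The receptive field on the zero-padded input at this output position is [0 8 1 / 0 6 1 / 0 1 1]. Elementwise product with the kernel and sum: 0·2 + 8·-1 + 0·2 + 6·1 + 1·2 + 0·3 + 1·1 + 1·1.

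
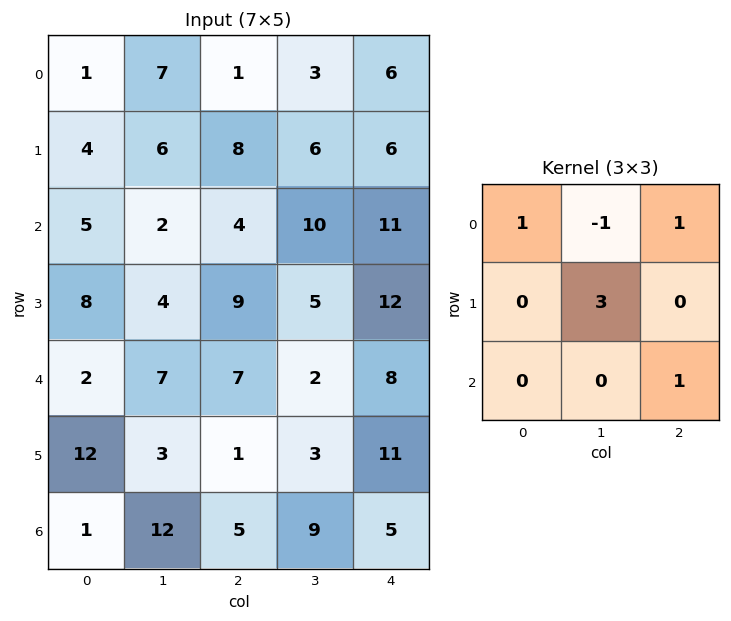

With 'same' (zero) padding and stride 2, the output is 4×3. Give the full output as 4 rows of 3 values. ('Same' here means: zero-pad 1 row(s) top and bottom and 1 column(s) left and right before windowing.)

Output[0,0]: The receptive field on the zero-padded input at this output position is [0 0 0 / 0 1 7 / 0 4 6]. Elementwise product with the kernel and sum: 0·1 + 0·-1 + 0·1 + 1·3 + 6·1.
Output[0,1]: The receptive field on the zero-padded input at this output position is [0 0 0 / 7 1 3 / 6 8 6]. Elementwise product with the kernel and sum: 0·1 + 0·-1 + 0·1 + 1·3 + 6·1.

9 9 18
21 21 33
5 24 17
-6 20 7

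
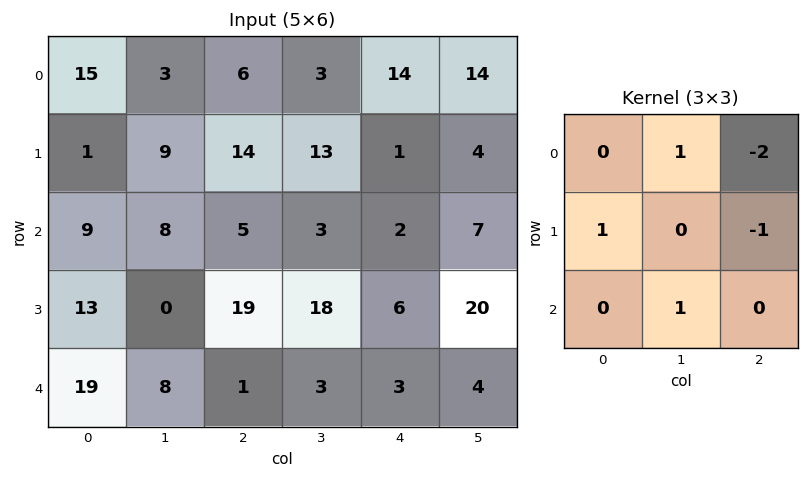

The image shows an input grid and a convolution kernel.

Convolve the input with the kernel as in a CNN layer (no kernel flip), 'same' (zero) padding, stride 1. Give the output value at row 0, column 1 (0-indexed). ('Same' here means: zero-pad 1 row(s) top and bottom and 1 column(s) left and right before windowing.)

18

The receptive field on the zero-padded input at this output position is [0 0 0 / 15 3 6 / 1 9 14]. Elementwise product with the kernel and sum: 0·1 + 0·-2 + 15·1 + 6·-1 + 9·1.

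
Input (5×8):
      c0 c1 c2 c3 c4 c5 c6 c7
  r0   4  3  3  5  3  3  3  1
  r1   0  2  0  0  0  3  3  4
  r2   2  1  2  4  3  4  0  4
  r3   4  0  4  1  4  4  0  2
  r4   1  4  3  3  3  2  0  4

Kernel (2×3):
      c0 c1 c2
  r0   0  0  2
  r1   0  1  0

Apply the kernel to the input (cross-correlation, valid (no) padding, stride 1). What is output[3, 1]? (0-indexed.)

5

The receptive field on the input at this output position is [0 4 1 / 4 3 3]. Elementwise product with the kernel and sum: 1·2 + 3·1.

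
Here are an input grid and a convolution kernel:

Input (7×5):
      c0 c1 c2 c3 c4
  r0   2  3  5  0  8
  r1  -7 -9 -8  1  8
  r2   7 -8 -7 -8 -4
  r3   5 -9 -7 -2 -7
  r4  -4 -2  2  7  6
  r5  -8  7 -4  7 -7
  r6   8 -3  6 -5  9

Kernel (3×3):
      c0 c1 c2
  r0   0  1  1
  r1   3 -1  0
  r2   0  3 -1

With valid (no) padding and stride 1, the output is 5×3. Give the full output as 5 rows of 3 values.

-21 -27 -37
-8 -43 -3
1 -36 -16
-1 -36 18
-46 57 -30

Output[0,0]: The receptive field on the input at this output position is [2 3 5 / -7 -9 -8 / 7 -8 -7]. Elementwise product with the kernel and sum: 3·1 + 5·1 + -7·3 + -9·-1 + -8·3 + -7·-1.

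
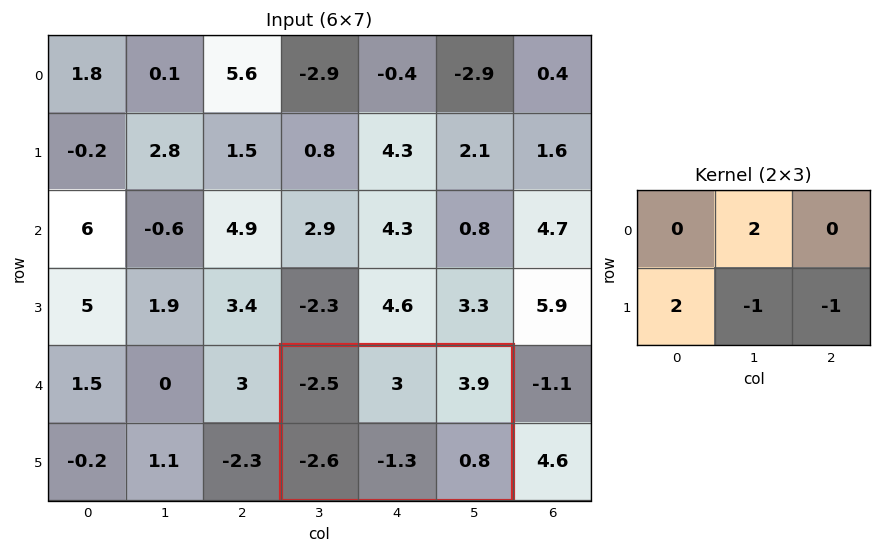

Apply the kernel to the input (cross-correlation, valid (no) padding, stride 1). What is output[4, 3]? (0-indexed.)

1.3

The receptive field on the input at this output position is [-2.5 3 3.9 / -2.6 -1.3 0.8]. Elementwise product with the kernel and sum: 3·2 + -2.6·2 + -1.3·-1 + 0.8·-1.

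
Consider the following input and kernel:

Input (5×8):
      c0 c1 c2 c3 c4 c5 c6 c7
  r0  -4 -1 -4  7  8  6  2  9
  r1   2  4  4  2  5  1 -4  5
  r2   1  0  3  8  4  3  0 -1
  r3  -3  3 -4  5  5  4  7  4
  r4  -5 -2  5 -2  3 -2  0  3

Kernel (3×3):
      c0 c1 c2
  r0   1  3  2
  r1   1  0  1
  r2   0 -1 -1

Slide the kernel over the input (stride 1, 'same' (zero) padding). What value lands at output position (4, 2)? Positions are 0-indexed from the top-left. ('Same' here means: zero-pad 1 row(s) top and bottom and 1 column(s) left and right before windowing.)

The receptive field on the zero-padded input at this output position is [3 -4 5 / -2 5 -2 / 0 0 0]. Elementwise product with the kernel and sum: 3·1 + -4·3 + 5·2 + -2·1 + -2·1 + 0·-1 + 0·-1.

-3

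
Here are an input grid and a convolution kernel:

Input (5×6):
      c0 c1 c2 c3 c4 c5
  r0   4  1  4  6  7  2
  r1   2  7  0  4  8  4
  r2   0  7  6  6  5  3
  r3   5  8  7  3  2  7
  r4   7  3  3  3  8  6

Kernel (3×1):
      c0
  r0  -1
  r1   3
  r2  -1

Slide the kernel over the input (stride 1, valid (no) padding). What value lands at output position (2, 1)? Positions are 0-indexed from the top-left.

The receptive field on the input at this output position is [7 / 8 / 3]. Elementwise product with the kernel and sum: 7·-1 + 8·3 + 3·-1.

14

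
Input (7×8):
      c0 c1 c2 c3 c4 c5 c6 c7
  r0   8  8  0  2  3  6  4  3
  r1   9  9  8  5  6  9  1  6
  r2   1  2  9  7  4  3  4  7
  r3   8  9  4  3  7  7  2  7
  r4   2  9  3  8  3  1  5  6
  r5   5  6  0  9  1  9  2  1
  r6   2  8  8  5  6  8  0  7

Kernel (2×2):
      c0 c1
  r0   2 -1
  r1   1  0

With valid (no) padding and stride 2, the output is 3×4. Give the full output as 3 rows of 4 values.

17 6 6 6
8 15 12 3
0 -2 6 6

Output[0,0]: The receptive field on the input at this output position is [8 8 / 9 9]. Elementwise product with the kernel and sum: 8·2 + 8·-1 + 9·1.
Output[0,1]: The receptive field on the input at this output position is [0 2 / 8 5]. Elementwise product with the kernel and sum: 0·2 + 2·-1 + 8·1.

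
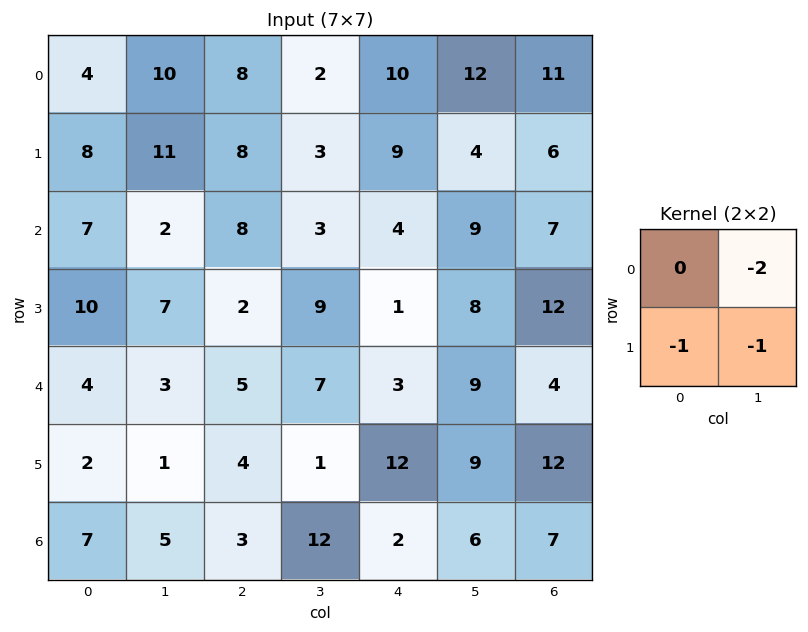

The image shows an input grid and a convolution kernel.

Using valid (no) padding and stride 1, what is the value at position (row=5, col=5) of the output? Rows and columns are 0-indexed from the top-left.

The receptive field on the input at this output position is [9 12 / 6 7]. Elementwise product with the kernel and sum: 12·-2 + 6·-1 + 7·-1.

-37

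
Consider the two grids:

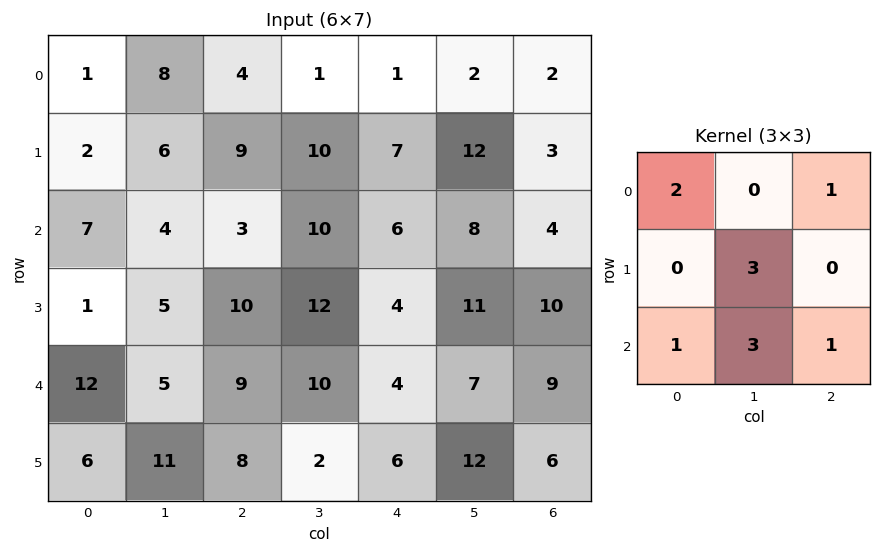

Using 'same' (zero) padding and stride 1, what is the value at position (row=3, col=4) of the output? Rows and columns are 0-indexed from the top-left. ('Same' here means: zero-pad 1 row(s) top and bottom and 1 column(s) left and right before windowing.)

69

The receptive field on the zero-padded input at this output position is [10 6 8 / 12 4 11 / 10 4 7]. Elementwise product with the kernel and sum: 10·2 + 8·1 + 4·3 + 10·1 + 4·3 + 7·1.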